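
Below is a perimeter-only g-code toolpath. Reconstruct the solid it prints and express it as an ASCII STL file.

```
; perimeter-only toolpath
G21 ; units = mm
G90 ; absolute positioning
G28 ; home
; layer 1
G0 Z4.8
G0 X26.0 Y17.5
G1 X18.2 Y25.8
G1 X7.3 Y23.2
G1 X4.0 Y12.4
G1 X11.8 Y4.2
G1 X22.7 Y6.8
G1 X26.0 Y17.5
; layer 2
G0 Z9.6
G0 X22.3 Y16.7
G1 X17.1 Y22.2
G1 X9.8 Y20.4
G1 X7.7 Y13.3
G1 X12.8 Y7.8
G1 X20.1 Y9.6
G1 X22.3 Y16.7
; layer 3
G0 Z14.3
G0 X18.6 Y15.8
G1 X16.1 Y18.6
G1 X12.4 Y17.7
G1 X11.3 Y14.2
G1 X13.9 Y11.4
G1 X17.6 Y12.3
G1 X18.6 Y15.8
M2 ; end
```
solid part
  facet normal 0.0000 0.0000 -1.0000
    outer loop
      vertex 4.7 25.9 0.0
      vertex 19.3 29.4 0.0
      vertex 29.6 18.4 0.0
    endloop
  endfacet
  facet normal 0.0000 0.0000 -1.0000
    outer loop
      vertex 0.4 11.6 0.0
      vertex 4.7 25.9 0.0
      vertex 29.6 18.4 0.0
    endloop
  endfacet
  facet normal 0.0000 0.0000 -1.0000
    outer loop
      vertex 10.7 0.6 0.0
      vertex 0.4 11.6 0.0
      vertex 29.6 18.4 0.0
    endloop
  endfacet
  facet normal 0.0000 0.0000 -1.0000
    outer loop
      vertex 25.3 4.1 0.0
      vertex 10.7 0.6 0.0
      vertex 29.6 18.4 0.0
    endloop
  endfacet
  facet normal 0.6037 0.5653 0.5621
    outer loop
      vertex 29.6 18.4 0.0
      vertex 19.3 29.4 0.0
      vertex 15.0 15.0 19.1
    endloop
  endfacet
  facet normal -0.1927 0.8039 0.5627
    outer loop
      vertex 19.3 29.4 0.0
      vertex 4.7 25.9 0.0
      vertex 15.0 15.0 19.1
    endloop
  endfacet
  facet normal -0.7916 0.2380 0.5627
    outer loop
      vertex 4.7 25.9 0.0
      vertex 0.4 11.6 0.0
      vertex 15.0 15.0 19.1
    endloop
  endfacet
  facet normal -0.6037 -0.5653 0.5621
    outer loop
      vertex 0.4 11.6 0.0
      vertex 10.7 0.6 0.0
      vertex 15.0 15.0 19.1
    endloop
  endfacet
  facet normal 0.1927 -0.8039 0.5627
    outer loop
      vertex 10.7 0.6 0.0
      vertex 25.3 4.1 0.0
      vertex 15.0 15.0 19.1
    endloop
  endfacet
  facet normal 0.7916 -0.2380 0.5627
    outer loop
      vertex 25.3 4.1 0.0
      vertex 29.6 18.4 0.0
      vertex 15.0 15.0 19.1
    endloop
  endfacet
endsolid part

The G0 Z moves step by Δz≈4.8 mm. The G1 loops shrink linearly with z, so the solid tapers from its base footprint up to z≈19.1. Closing with a flat bottom cap and the tapered top and triangulating gives 10 facets — a regular 6-sided pyramid, base circumscribed radius ≈ 15 mm, apex at z ≈ 19.1 mm.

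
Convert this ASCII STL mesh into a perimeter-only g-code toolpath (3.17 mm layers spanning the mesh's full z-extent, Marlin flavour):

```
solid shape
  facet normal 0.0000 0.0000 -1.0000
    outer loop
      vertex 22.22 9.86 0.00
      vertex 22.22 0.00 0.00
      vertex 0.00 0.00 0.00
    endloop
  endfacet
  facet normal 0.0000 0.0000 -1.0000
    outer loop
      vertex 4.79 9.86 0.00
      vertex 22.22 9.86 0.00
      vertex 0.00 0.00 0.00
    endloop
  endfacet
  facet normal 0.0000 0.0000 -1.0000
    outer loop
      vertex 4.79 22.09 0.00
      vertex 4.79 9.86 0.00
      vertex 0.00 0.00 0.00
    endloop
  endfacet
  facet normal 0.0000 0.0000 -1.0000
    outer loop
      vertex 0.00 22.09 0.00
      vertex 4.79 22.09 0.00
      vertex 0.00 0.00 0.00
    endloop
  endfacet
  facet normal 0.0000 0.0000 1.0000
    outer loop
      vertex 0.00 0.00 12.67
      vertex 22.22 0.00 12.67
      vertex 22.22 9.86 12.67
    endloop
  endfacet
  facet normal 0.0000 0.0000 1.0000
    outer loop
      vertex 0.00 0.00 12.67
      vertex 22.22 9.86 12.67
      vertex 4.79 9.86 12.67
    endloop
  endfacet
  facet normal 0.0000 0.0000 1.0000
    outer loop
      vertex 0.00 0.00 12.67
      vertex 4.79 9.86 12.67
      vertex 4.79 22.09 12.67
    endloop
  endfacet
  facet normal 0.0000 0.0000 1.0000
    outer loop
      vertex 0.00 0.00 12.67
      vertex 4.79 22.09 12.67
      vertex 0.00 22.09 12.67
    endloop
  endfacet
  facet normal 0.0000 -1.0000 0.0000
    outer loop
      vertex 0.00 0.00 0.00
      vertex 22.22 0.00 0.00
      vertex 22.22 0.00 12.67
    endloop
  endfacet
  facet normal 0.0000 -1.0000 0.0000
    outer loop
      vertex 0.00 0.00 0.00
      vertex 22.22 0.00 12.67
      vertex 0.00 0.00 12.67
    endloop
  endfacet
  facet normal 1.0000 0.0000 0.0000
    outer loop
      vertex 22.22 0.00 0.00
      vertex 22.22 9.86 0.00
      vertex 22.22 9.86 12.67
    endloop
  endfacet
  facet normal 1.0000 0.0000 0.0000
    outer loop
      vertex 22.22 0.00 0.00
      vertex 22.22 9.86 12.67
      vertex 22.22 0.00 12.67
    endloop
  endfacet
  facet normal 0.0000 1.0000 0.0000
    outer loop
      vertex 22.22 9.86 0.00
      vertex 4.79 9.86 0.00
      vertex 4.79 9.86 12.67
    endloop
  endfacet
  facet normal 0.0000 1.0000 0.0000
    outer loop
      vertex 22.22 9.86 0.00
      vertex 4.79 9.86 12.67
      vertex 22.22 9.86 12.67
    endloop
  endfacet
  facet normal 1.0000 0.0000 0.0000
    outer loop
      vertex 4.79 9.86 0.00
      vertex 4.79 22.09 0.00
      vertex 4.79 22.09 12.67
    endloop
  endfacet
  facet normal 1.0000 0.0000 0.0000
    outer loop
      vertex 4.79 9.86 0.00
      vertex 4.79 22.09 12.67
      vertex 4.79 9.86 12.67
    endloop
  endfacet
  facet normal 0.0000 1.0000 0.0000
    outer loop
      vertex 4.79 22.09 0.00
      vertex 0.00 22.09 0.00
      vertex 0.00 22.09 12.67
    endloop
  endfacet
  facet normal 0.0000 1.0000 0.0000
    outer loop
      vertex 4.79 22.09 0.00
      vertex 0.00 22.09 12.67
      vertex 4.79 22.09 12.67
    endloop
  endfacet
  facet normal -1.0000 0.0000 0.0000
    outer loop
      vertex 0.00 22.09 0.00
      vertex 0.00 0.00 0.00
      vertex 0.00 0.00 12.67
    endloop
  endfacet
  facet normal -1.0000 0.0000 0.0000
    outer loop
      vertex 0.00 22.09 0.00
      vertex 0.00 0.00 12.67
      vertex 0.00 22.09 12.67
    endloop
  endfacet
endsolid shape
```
; perimeter-only toolpath
G21 ; units = mm
G90 ; absolute positioning
G28 ; home
; layer 1
G0 Z3.17
G0 X0.00 Y0.00
G1 X22.22 Y0.00
G1 X22.22 Y9.86
G1 X4.79 Y9.86
G1 X4.79 Y22.09
G1 X0.00 Y22.09
G1 X0.00 Y0.00
; layer 2
G0 Z6.33
G0 X0.00 Y0.00
G1 X22.22 Y0.00
G1 X22.22 Y9.86
G1 X4.79 Y9.86
G1 X4.79 Y22.09
G1 X0.00 Y22.09
G1 X0.00 Y0.00
; layer 3
G0 Z9.50
G0 X0.00 Y0.00
G1 X22.22 Y0.00
G1 X22.22 Y9.86
G1 X4.79 Y9.86
G1 X4.79 Y22.09
G1 X0.00 Y22.09
G1 X0.00 Y0.00
; layer 4
G0 Z12.67
G0 X0.00 Y0.00
G1 X22.22 Y0.00
G1 X22.22 Y9.86
G1 X4.79 Y9.86
G1 X4.79 Y22.09
G1 X0.00 Y22.09
G1 X0.00 Y0.00
M2 ; end

The solid is an L-shaped prism: outer 22.2 × 22.1 mm, arm thicknesses ≈ 9.86 mm (horizontal) and 4.79 mm (vertical), extruded 12.7 mm in z. Slicing at Δz = 3.17 mm — 4 equal slices spanning the solid's height, so layer i sits at z = i·h/4 — gives 4 non-empty perimeters. Each is a 6-segment closed polygon; G0 lifts to the layer z and rapids to the start vertex, then G1 traces the edges.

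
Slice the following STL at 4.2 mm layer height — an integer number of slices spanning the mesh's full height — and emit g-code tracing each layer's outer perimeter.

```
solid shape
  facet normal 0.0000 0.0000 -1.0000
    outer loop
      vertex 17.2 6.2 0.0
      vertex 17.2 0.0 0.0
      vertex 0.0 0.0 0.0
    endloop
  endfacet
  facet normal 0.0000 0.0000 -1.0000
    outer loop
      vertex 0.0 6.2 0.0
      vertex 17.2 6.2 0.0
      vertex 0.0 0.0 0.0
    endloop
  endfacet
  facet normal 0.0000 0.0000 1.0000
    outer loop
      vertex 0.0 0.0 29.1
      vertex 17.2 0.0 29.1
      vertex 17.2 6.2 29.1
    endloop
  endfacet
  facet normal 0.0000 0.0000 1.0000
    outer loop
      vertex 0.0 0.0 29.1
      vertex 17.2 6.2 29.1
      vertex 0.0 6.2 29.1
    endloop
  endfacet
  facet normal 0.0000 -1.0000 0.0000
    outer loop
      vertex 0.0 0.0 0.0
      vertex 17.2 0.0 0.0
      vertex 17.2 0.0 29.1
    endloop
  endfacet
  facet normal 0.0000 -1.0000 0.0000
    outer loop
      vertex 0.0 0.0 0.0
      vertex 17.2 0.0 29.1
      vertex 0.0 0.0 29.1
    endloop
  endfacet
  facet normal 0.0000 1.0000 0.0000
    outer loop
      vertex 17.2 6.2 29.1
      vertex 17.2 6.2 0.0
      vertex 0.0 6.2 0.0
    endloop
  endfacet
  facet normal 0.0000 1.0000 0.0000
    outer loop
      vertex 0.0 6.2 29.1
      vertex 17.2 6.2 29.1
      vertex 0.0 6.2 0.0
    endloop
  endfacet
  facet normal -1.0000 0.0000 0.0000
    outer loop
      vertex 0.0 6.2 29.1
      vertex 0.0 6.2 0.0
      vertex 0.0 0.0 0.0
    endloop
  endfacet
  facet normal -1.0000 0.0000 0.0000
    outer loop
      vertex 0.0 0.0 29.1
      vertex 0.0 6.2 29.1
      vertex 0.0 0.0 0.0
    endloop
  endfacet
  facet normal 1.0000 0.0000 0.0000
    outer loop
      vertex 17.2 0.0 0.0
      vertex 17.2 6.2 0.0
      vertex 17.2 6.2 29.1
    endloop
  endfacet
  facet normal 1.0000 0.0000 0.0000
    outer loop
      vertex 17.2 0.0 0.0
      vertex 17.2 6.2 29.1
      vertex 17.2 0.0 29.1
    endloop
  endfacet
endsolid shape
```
; perimeter-only toolpath
G21 ; units = mm
G90 ; absolute positioning
G28 ; home
; layer 1
G0 Z4.2
G0 X0.0 Y0.0
G1 X17.2 Y0.0
G1 X17.2 Y6.2
G1 X0.0 Y6.2
G1 X0.0 Y0.0
; layer 2
G0 Z8.3
G0 X0.0 Y0.0
G1 X17.2 Y0.0
G1 X17.2 Y6.2
G1 X0.0 Y6.2
G1 X0.0 Y0.0
; layer 3
G0 Z12.5
G0 X0.0 Y0.0
G1 X17.2 Y0.0
G1 X17.2 Y6.2
G1 X0.0 Y6.2
G1 X0.0 Y0.0
; layer 4
G0 Z16.6
G0 X0.0 Y0.0
G1 X17.2 Y0.0
G1 X17.2 Y6.2
G1 X0.0 Y6.2
G1 X0.0 Y0.0
; layer 5
G0 Z20.8
G0 X0.0 Y0.0
G1 X17.2 Y0.0
G1 X17.2 Y6.2
G1 X0.0 Y6.2
G1 X0.0 Y0.0
; layer 6
G0 Z24.9
G0 X0.0 Y0.0
G1 X17.2 Y0.0
G1 X17.2 Y6.2
G1 X0.0 Y6.2
G1 X0.0 Y0.0
; layer 7
G0 Z29.1
G0 X0.0 Y0.0
G1 X17.2 Y0.0
G1 X17.2 Y6.2
G1 X0.0 Y6.2
G1 X0.0 Y0.0
M2 ; end

The solid is a rectangular box, roughly 17.2 × 6.2 mm footprint and 29.1 mm tall. Slicing at Δz = 4.2 mm — 7 equal slices spanning the solid's height, so layer i sits at z = i·h/7 — gives 7 non-empty perimeters. Each is a 4-segment closed polygon; G0 lifts to the layer z and rapids to the start vertex, then G1 traces the edges.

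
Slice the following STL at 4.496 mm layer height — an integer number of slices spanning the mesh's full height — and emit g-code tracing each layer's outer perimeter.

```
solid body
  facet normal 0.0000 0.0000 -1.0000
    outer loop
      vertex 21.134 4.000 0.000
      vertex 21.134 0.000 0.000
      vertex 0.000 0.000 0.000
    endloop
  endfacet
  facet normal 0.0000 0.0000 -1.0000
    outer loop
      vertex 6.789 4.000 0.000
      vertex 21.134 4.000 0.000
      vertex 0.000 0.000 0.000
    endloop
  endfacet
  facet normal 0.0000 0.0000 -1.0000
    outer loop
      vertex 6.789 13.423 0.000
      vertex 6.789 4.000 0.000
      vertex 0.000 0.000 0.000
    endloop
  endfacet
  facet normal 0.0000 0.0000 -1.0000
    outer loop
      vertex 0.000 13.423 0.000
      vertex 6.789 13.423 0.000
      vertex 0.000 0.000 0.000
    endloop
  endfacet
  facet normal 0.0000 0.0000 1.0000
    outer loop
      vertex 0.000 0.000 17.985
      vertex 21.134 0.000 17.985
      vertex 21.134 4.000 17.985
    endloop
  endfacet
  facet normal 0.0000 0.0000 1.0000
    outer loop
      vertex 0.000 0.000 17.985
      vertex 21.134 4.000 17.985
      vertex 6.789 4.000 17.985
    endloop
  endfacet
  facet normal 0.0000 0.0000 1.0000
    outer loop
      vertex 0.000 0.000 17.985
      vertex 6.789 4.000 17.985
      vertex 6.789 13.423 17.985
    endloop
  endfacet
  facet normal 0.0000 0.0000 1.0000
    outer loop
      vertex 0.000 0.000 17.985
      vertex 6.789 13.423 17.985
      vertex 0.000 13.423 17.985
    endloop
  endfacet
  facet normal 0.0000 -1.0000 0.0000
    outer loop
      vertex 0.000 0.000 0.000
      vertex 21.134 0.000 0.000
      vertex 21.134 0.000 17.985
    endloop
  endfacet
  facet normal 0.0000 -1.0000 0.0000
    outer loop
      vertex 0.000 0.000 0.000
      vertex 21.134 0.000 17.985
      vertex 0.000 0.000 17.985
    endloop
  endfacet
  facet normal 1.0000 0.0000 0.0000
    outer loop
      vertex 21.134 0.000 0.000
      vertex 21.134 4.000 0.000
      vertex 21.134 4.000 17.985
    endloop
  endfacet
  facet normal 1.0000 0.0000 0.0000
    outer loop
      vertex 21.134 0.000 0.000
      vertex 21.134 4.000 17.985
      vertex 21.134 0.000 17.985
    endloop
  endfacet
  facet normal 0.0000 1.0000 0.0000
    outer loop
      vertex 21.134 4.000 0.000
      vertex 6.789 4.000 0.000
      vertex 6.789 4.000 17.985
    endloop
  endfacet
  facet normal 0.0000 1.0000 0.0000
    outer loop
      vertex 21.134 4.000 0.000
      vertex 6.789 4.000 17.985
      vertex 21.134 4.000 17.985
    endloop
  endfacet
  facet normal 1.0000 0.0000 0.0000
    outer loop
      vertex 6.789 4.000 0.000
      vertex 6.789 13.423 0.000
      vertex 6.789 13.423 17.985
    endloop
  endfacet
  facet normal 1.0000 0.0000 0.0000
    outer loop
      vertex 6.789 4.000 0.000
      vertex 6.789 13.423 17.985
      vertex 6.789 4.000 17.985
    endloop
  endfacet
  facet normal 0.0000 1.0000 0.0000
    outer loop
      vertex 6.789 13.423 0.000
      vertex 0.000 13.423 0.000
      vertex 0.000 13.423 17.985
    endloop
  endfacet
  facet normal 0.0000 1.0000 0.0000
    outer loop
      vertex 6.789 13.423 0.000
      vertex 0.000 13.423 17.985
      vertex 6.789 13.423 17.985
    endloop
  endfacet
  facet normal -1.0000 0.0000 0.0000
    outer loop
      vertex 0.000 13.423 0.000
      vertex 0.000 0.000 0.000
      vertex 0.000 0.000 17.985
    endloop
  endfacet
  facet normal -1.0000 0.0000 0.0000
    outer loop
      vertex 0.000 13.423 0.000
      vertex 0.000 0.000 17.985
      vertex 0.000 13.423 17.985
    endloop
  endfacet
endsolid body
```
; perimeter-only toolpath
G21 ; units = mm
G90 ; absolute positioning
G28 ; home
; layer 1
G0 Z4.496
G0 X0.000 Y0.000
G1 X21.134 Y0.000
G1 X21.134 Y4.000
G1 X6.789 Y4.000
G1 X6.789 Y13.423
G1 X0.000 Y13.423
G1 X0.000 Y0.000
; layer 2
G0 Z8.992
G0 X0.000 Y0.000
G1 X21.134 Y0.000
G1 X21.134 Y4.000
G1 X6.789 Y4.000
G1 X6.789 Y13.423
G1 X0.000 Y13.423
G1 X0.000 Y0.000
; layer 3
G0 Z13.489
G0 X0.000 Y0.000
G1 X21.134 Y0.000
G1 X21.134 Y4.000
G1 X6.789 Y4.000
G1 X6.789 Y13.423
G1 X0.000 Y13.423
G1 X0.000 Y0.000
; layer 4
G0 Z17.985
G0 X0.000 Y0.000
G1 X21.134 Y0.000
G1 X21.134 Y4.000
G1 X6.789 Y4.000
G1 X6.789 Y13.423
G1 X0.000 Y13.423
G1 X0.000 Y0.000
M2 ; end

The solid is an L-shaped prism: outer 21.1 × 13.4 mm, arm thicknesses ≈ 4 mm (horizontal) and 6.79 mm (vertical), extruded 18 mm in z. Slicing at Δz = 4.496 mm — 4 equal slices spanning the solid's height, so layer i sits at z = i·h/4 — gives 4 non-empty perimeters. Each is a 6-segment closed polygon; G0 lifts to the layer z and rapids to the start vertex, then G1 traces the edges.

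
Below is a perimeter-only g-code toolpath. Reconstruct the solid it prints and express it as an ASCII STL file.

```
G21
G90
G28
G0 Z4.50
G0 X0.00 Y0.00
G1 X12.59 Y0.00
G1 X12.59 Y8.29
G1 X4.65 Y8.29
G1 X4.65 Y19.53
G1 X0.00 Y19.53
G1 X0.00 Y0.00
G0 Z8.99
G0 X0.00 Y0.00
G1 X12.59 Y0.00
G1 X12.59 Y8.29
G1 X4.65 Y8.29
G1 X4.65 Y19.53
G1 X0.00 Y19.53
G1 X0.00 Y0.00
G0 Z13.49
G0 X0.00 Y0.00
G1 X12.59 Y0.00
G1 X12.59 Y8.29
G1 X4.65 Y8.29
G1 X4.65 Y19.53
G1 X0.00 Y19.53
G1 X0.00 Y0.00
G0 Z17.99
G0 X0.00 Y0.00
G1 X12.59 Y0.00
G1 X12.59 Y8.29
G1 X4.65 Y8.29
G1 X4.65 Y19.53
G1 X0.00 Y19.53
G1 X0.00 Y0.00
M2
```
solid part
  facet normal 0.0000 0.0000 -1.0000
    outer loop
      vertex 12.59 8.29 0.00
      vertex 12.59 0.00 0.00
      vertex 0.00 0.00 0.00
    endloop
  endfacet
  facet normal 0.0000 0.0000 -1.0000
    outer loop
      vertex 4.65 8.29 0.00
      vertex 12.59 8.29 0.00
      vertex 0.00 0.00 0.00
    endloop
  endfacet
  facet normal 0.0000 0.0000 -1.0000
    outer loop
      vertex 4.65 19.53 0.00
      vertex 4.65 8.29 0.00
      vertex 0.00 0.00 0.00
    endloop
  endfacet
  facet normal 0.0000 0.0000 -1.0000
    outer loop
      vertex 0.00 19.53 0.00
      vertex 4.65 19.53 0.00
      vertex 0.00 0.00 0.00
    endloop
  endfacet
  facet normal 0.0000 0.0000 1.0000
    outer loop
      vertex 0.00 0.00 17.99
      vertex 12.59 0.00 17.99
      vertex 12.59 8.29 17.99
    endloop
  endfacet
  facet normal 0.0000 0.0000 1.0000
    outer loop
      vertex 0.00 0.00 17.99
      vertex 12.59 8.29 17.99
      vertex 4.65 8.29 17.99
    endloop
  endfacet
  facet normal 0.0000 0.0000 1.0000
    outer loop
      vertex 0.00 0.00 17.99
      vertex 4.65 8.29 17.99
      vertex 4.65 19.53 17.99
    endloop
  endfacet
  facet normal 0.0000 0.0000 1.0000
    outer loop
      vertex 0.00 0.00 17.99
      vertex 4.65 19.53 17.99
      vertex 0.00 19.53 17.99
    endloop
  endfacet
  facet normal 0.0000 -1.0000 0.0000
    outer loop
      vertex 0.00 0.00 0.00
      vertex 12.59 0.00 0.00
      vertex 12.59 0.00 17.99
    endloop
  endfacet
  facet normal 0.0000 -1.0000 0.0000
    outer loop
      vertex 0.00 0.00 0.00
      vertex 12.59 0.00 17.99
      vertex 0.00 0.00 17.99
    endloop
  endfacet
  facet normal 1.0000 0.0000 0.0000
    outer loop
      vertex 12.59 0.00 0.00
      vertex 12.59 8.29 0.00
      vertex 12.59 8.29 17.99
    endloop
  endfacet
  facet normal 1.0000 0.0000 0.0000
    outer loop
      vertex 12.59 0.00 0.00
      vertex 12.59 8.29 17.99
      vertex 12.59 0.00 17.99
    endloop
  endfacet
  facet normal 0.0000 1.0000 0.0000
    outer loop
      vertex 12.59 8.29 0.00
      vertex 4.65 8.29 0.00
      vertex 4.65 8.29 17.99
    endloop
  endfacet
  facet normal 0.0000 1.0000 0.0000
    outer loop
      vertex 12.59 8.29 0.00
      vertex 4.65 8.29 17.99
      vertex 12.59 8.29 17.99
    endloop
  endfacet
  facet normal 1.0000 0.0000 0.0000
    outer loop
      vertex 4.65 8.29 0.00
      vertex 4.65 19.53 0.00
      vertex 4.65 19.53 17.99
    endloop
  endfacet
  facet normal 1.0000 0.0000 0.0000
    outer loop
      vertex 4.65 8.29 0.00
      vertex 4.65 19.53 17.99
      vertex 4.65 8.29 17.99
    endloop
  endfacet
  facet normal 0.0000 1.0000 0.0000
    outer loop
      vertex 4.65 19.53 0.00
      vertex 0.00 19.53 0.00
      vertex 0.00 19.53 17.99
    endloop
  endfacet
  facet normal 0.0000 1.0000 0.0000
    outer loop
      vertex 4.65 19.53 0.00
      vertex 0.00 19.53 17.99
      vertex 4.65 19.53 17.99
    endloop
  endfacet
  facet normal -1.0000 0.0000 0.0000
    outer loop
      vertex 0.00 19.53 0.00
      vertex 0.00 0.00 0.00
      vertex 0.00 0.00 17.99
    endloop
  endfacet
  facet normal -1.0000 0.0000 0.0000
    outer loop
      vertex 0.00 19.53 0.00
      vertex 0.00 0.00 17.99
      vertex 0.00 19.53 17.99
    endloop
  endfacet
endsolid part

The G0 Z moves step by Δz≈4.50 mm. Every layer's G1 loop is the same polygon, so the solid is a straight extrusion of it from z=0 to z≈18. Closing with flat bottom and top caps and triangulating gives 20 facets — an L-shaped prism: outer 12.6 × 19.5 mm, arm thicknesses ≈ 8.29 mm (horizontal) and 4.65 mm (vertical), extruded 18 mm in z.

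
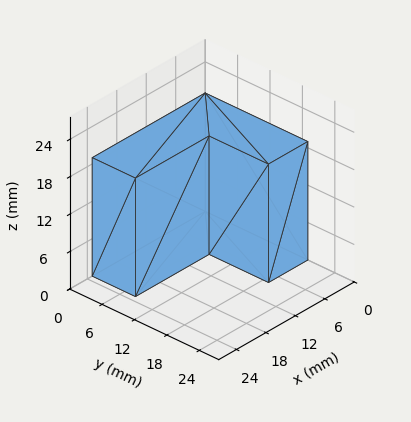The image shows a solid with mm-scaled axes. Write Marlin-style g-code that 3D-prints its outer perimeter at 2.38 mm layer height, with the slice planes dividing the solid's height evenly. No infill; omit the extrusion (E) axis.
Reading the render: the shape is an L-shaped prism: outer 23 × 19 mm, arm thicknesses ≈ 8 mm (horizontal) and 8 mm (vertical), extruded 19 mm in z (dimensions read to the nearest mm from the axis ticks). For the g-code, the solid's height is divided into equal slices at the stated Δz and each level perimeter traced with G1 moves after a G0 lift.

; perimeter-only toolpath
G21 ; units = mm
G90 ; absolute positioning
G28 ; home
; layer 1
G0 Z2.38
G0 X0.00 Y0.00
G1 X23.00 Y0.00
G1 X23.00 Y8.00
G1 X8.00 Y8.00
G1 X8.00 Y19.00
G1 X0.00 Y19.00
G1 X0.00 Y0.00
; layer 2
G0 Z4.75
G0 X0.00 Y0.00
G1 X23.00 Y0.00
G1 X23.00 Y8.00
G1 X8.00 Y8.00
G1 X8.00 Y19.00
G1 X0.00 Y19.00
G1 X0.00 Y0.00
; layer 3
G0 Z7.12
G0 X0.00 Y0.00
G1 X23.00 Y0.00
G1 X23.00 Y8.00
G1 X8.00 Y8.00
G1 X8.00 Y19.00
G1 X0.00 Y19.00
G1 X0.00 Y0.00
; layer 4
G0 Z9.50
G0 X0.00 Y0.00
G1 X23.00 Y0.00
G1 X23.00 Y8.00
G1 X8.00 Y8.00
G1 X8.00 Y19.00
G1 X0.00 Y19.00
G1 X0.00 Y0.00
; layer 5
G0 Z11.88
G0 X0.00 Y0.00
G1 X23.00 Y0.00
G1 X23.00 Y8.00
G1 X8.00 Y8.00
G1 X8.00 Y19.00
G1 X0.00 Y19.00
G1 X0.00 Y0.00
; layer 6
G0 Z14.25
G0 X0.00 Y0.00
G1 X23.00 Y0.00
G1 X23.00 Y8.00
G1 X8.00 Y8.00
G1 X8.00 Y19.00
G1 X0.00 Y19.00
G1 X0.00 Y0.00
; layer 7
G0 Z16.62
G0 X0.00 Y0.00
G1 X23.00 Y0.00
G1 X23.00 Y8.00
G1 X8.00 Y8.00
G1 X8.00 Y19.00
G1 X0.00 Y19.00
G1 X0.00 Y0.00
; layer 8
G0 Z19.00
G0 X0.00 Y0.00
G1 X23.00 Y0.00
G1 X23.00 Y8.00
G1 X8.00 Y8.00
G1 X8.00 Y19.00
G1 X0.00 Y19.00
G1 X0.00 Y0.00
M2 ; end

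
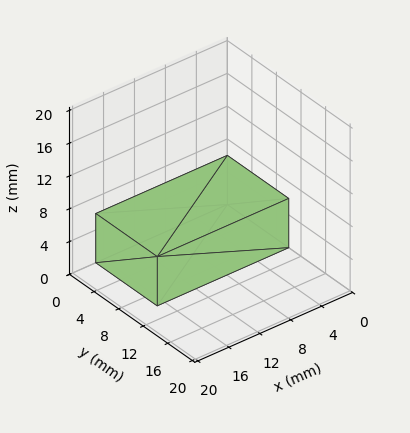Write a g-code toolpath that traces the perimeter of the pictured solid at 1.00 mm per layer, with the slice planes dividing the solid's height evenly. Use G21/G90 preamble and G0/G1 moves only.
Reading the render: the shape is a rectangular box, roughly 17 × 10 mm footprint and 6 mm tall (dimensions read to the nearest mm from the axis ticks). For the g-code, the solid's height is divided into equal slices at the stated Δz and each level perimeter traced with G1 moves after a G0 lift.

; perimeter-only toolpath
G21 ; units = mm
G90 ; absolute positioning
G28 ; home
; layer 1
G0 Z1.00
G0 X0.00 Y0.00
G1 X17.00 Y0.00
G1 X17.00 Y10.00
G1 X0.00 Y10.00
G1 X0.00 Y0.00
; layer 2
G0 Z2.00
G0 X0.00 Y0.00
G1 X17.00 Y0.00
G1 X17.00 Y10.00
G1 X0.00 Y10.00
G1 X0.00 Y0.00
; layer 3
G0 Z3.00
G0 X0.00 Y0.00
G1 X17.00 Y0.00
G1 X17.00 Y10.00
G1 X0.00 Y10.00
G1 X0.00 Y0.00
; layer 4
G0 Z4.00
G0 X0.00 Y0.00
G1 X17.00 Y0.00
G1 X17.00 Y10.00
G1 X0.00 Y10.00
G1 X0.00 Y0.00
; layer 5
G0 Z5.00
G0 X0.00 Y0.00
G1 X17.00 Y0.00
G1 X17.00 Y10.00
G1 X0.00 Y10.00
G1 X0.00 Y0.00
; layer 6
G0 Z6.00
G0 X0.00 Y0.00
G1 X17.00 Y0.00
G1 X17.00 Y10.00
G1 X0.00 Y10.00
G1 X0.00 Y0.00
M2 ; end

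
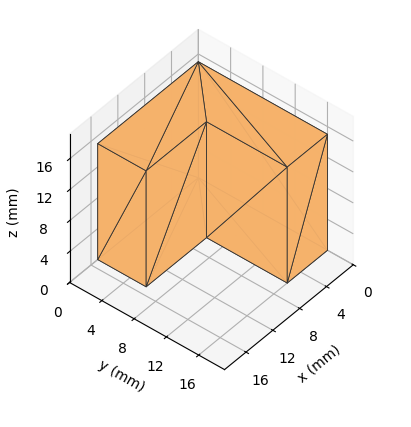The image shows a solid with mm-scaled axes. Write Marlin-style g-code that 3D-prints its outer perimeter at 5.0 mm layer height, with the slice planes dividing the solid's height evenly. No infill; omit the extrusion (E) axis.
Reading the render: the shape is an L-shaped prism: outer 15 × 16 mm, arm thicknesses ≈ 6 mm (horizontal) and 6 mm (vertical), extruded 15 mm in z (dimensions read to the nearest mm from the axis ticks). For the g-code, the solid's height is divided into equal slices at the stated Δz and each level perimeter traced with G1 moves after a G0 lift.

; perimeter-only toolpath
G21 ; units = mm
G90 ; absolute positioning
G28 ; home
; layer 1
G0 Z5.0
G0 X0.0 Y0.0
G1 X15.0 Y0.0
G1 X15.0 Y6.0
G1 X6.0 Y6.0
G1 X6.0 Y16.0
G1 X0.0 Y16.0
G1 X0.0 Y0.0
; layer 2
G0 Z10.0
G0 X0.0 Y0.0
G1 X15.0 Y0.0
G1 X15.0 Y6.0
G1 X6.0 Y6.0
G1 X6.0 Y16.0
G1 X0.0 Y16.0
G1 X0.0 Y0.0
; layer 3
G0 Z15.0
G0 X0.0 Y0.0
G1 X15.0 Y0.0
G1 X15.0 Y6.0
G1 X6.0 Y6.0
G1 X6.0 Y16.0
G1 X0.0 Y16.0
G1 X0.0 Y0.0
M2 ; end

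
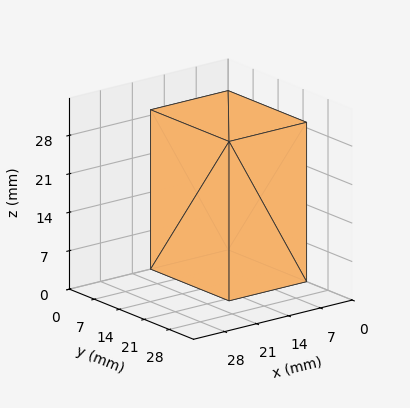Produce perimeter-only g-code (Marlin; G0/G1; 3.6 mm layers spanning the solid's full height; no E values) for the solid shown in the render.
Reading the render: the shape is a rectangular box, roughly 17 × 22 mm footprint and 29 mm tall (dimensions read to the nearest mm from the axis ticks). For the g-code, the solid's height is divided into equal slices at the stated Δz and each level perimeter traced with G1 moves after a G0 lift.

; perimeter-only toolpath
G21 ; units = mm
G90 ; absolute positioning
G28 ; home
; layer 1
G0 Z3.6
G0 X0.0 Y0.0
G1 X17.0 Y0.0
G1 X17.0 Y22.0
G1 X0.0 Y22.0
G1 X0.0 Y0.0
; layer 2
G0 Z7.2
G0 X0.0 Y0.0
G1 X17.0 Y0.0
G1 X17.0 Y22.0
G1 X0.0 Y22.0
G1 X0.0 Y0.0
; layer 3
G0 Z10.9
G0 X0.0 Y0.0
G1 X17.0 Y0.0
G1 X17.0 Y22.0
G1 X0.0 Y22.0
G1 X0.0 Y0.0
; layer 4
G0 Z14.5
G0 X0.0 Y0.0
G1 X17.0 Y0.0
G1 X17.0 Y22.0
G1 X0.0 Y22.0
G1 X0.0 Y0.0
; layer 5
G0 Z18.1
G0 X0.0 Y0.0
G1 X17.0 Y0.0
G1 X17.0 Y22.0
G1 X0.0 Y22.0
G1 X0.0 Y0.0
; layer 6
G0 Z21.8
G0 X0.0 Y0.0
G1 X17.0 Y0.0
G1 X17.0 Y22.0
G1 X0.0 Y22.0
G1 X0.0 Y0.0
; layer 7
G0 Z25.4
G0 X0.0 Y0.0
G1 X17.0 Y0.0
G1 X17.0 Y22.0
G1 X0.0 Y22.0
G1 X0.0 Y0.0
; layer 8
G0 Z29.0
G0 X0.0 Y0.0
G1 X17.0 Y0.0
G1 X17.0 Y22.0
G1 X0.0 Y22.0
G1 X0.0 Y0.0
M2 ; end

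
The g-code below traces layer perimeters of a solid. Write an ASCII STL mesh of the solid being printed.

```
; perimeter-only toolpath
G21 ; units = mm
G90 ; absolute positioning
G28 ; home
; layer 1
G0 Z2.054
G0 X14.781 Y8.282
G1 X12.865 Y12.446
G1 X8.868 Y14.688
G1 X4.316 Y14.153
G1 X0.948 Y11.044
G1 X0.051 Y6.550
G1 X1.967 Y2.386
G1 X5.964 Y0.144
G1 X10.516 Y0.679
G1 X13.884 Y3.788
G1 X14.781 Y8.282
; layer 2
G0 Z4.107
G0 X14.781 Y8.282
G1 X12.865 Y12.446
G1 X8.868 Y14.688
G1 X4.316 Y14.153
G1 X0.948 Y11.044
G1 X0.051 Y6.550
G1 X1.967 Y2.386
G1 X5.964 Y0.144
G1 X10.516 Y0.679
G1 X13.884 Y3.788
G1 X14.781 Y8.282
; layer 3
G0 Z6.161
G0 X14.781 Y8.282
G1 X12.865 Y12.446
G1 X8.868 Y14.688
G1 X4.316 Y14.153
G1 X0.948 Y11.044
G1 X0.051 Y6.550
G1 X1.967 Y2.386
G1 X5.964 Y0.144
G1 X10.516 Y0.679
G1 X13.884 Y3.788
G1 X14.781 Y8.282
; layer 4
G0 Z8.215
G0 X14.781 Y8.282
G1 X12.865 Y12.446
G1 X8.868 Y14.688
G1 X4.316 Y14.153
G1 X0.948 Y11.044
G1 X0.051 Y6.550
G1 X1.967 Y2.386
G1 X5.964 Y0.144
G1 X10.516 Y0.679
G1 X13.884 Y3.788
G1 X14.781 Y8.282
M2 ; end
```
solid part
  facet normal 0.0000 0.0000 -1.0000
    outer loop
      vertex 8.868 14.688 0.000
      vertex 12.865 12.446 0.000
      vertex 14.781 8.282 0.000
    endloop
  endfacet
  facet normal 0.0000 0.0000 -1.0000
    outer loop
      vertex 4.316 14.153 0.000
      vertex 8.868 14.688 0.000
      vertex 14.781 8.282 0.000
    endloop
  endfacet
  facet normal 0.0000 0.0000 -1.0000
    outer loop
      vertex 0.948 11.044 0.000
      vertex 4.316 14.153 0.000
      vertex 14.781 8.282 0.000
    endloop
  endfacet
  facet normal 0.0000 0.0000 -1.0000
    outer loop
      vertex 0.051 6.550 0.000
      vertex 0.948 11.044 0.000
      vertex 14.781 8.282 0.000
    endloop
  endfacet
  facet normal 0.0000 0.0000 -1.0000
    outer loop
      vertex 1.967 2.386 0.000
      vertex 0.051 6.550 0.000
      vertex 14.781 8.282 0.000
    endloop
  endfacet
  facet normal 0.0000 0.0000 -1.0000
    outer loop
      vertex 5.964 0.144 0.000
      vertex 1.967 2.386 0.000
      vertex 14.781 8.282 0.000
    endloop
  endfacet
  facet normal 0.0000 0.0000 -1.0000
    outer loop
      vertex 10.516 0.679 0.000
      vertex 5.964 0.144 0.000
      vertex 14.781 8.282 0.000
    endloop
  endfacet
  facet normal 0.0000 0.0000 -1.0000
    outer loop
      vertex 13.884 3.788 0.000
      vertex 10.516 0.679 0.000
      vertex 14.781 8.282 0.000
    endloop
  endfacet
  facet normal 0.0000 0.0000 1.0000
    outer loop
      vertex 14.781 8.282 8.215
      vertex 12.865 12.446 8.215
      vertex 8.868 14.688 8.215
    endloop
  endfacet
  facet normal 0.0000 0.0000 1.0000
    outer loop
      vertex 14.781 8.282 8.215
      vertex 8.868 14.688 8.215
      vertex 4.316 14.153 8.215
    endloop
  endfacet
  facet normal 0.0000 0.0000 1.0000
    outer loop
      vertex 14.781 8.282 8.215
      vertex 4.316 14.153 8.215
      vertex 0.948 11.044 8.215
    endloop
  endfacet
  facet normal 0.0000 0.0000 1.0000
    outer loop
      vertex 14.781 8.282 8.215
      vertex 0.948 11.044 8.215
      vertex 0.051 6.550 8.215
    endloop
  endfacet
  facet normal 0.0000 0.0000 1.0000
    outer loop
      vertex 14.781 8.282 8.215
      vertex 0.051 6.550 8.215
      vertex 1.967 2.386 8.215
    endloop
  endfacet
  facet normal 0.0000 0.0000 1.0000
    outer loop
      vertex 14.781 8.282 8.215
      vertex 1.967 2.386 8.215
      vertex 5.964 0.144 8.215
    endloop
  endfacet
  facet normal 0.0000 0.0000 1.0000
    outer loop
      vertex 14.781 8.282 8.215
      vertex 5.964 0.144 8.215
      vertex 10.516 0.679 8.215
    endloop
  endfacet
  facet normal 0.0000 0.0000 1.0000
    outer loop
      vertex 14.781 8.282 8.215
      vertex 10.516 0.679 8.215
      vertex 13.884 3.788 8.215
    endloop
  endfacet
  facet normal 0.9084 0.4180 0.0000
    outer loop
      vertex 14.781 8.282 0.000
      vertex 12.865 12.446 0.000
      vertex 12.865 12.446 8.215
    endloop
  endfacet
  facet normal 0.9084 0.4180 0.0000
    outer loop
      vertex 14.781 8.282 0.000
      vertex 12.865 12.446 8.215
      vertex 14.781 8.282 8.215
    endloop
  endfacet
  facet normal 0.4892 0.8722 0.0000
    outer loop
      vertex 12.865 12.446 0.000
      vertex 8.868 14.688 0.000
      vertex 8.868 14.688 8.215
    endloop
  endfacet
  facet normal 0.4892 0.8722 0.0000
    outer loop
      vertex 12.865 12.446 0.000
      vertex 8.868 14.688 8.215
      vertex 12.865 12.446 8.215
    endloop
  endfacet
  facet normal -0.1167 0.9932 0.0000
    outer loop
      vertex 8.868 14.688 0.000
      vertex 4.316 14.153 0.000
      vertex 4.316 14.153 8.215
    endloop
  endfacet
  facet normal -0.1167 0.9932 0.0000
    outer loop
      vertex 8.868 14.688 0.000
      vertex 4.316 14.153 8.215
      vertex 8.868 14.688 8.215
    endloop
  endfacet
  facet normal -0.6783 0.7348 0.0000
    outer loop
      vertex 4.316 14.153 0.000
      vertex 0.948 11.044 0.000
      vertex 0.948 11.044 8.215
    endloop
  endfacet
  facet normal -0.6783 0.7348 0.0000
    outer loop
      vertex 4.316 14.153 0.000
      vertex 0.948 11.044 8.215
      vertex 4.316 14.153 8.215
    endloop
  endfacet
  facet normal -0.9807 0.1957 0.0000
    outer loop
      vertex 0.948 11.044 0.000
      vertex 0.051 6.550 0.000
      vertex 0.051 6.550 8.215
    endloop
  endfacet
  facet normal -0.9807 0.1957 0.0000
    outer loop
      vertex 0.948 11.044 0.000
      vertex 0.051 6.550 8.215
      vertex 0.948 11.044 8.215
    endloop
  endfacet
  facet normal -0.9084 -0.4180 0.0000
    outer loop
      vertex 0.051 6.550 0.000
      vertex 1.967 2.386 0.000
      vertex 1.967 2.386 8.215
    endloop
  endfacet
  facet normal -0.9084 -0.4180 0.0000
    outer loop
      vertex 0.051 6.550 0.000
      vertex 1.967 2.386 8.215
      vertex 0.051 6.550 8.215
    endloop
  endfacet
  facet normal -0.4892 -0.8722 0.0000
    outer loop
      vertex 1.967 2.386 0.000
      vertex 5.964 0.144 0.000
      vertex 5.964 0.144 8.215
    endloop
  endfacet
  facet normal -0.4892 -0.8722 0.0000
    outer loop
      vertex 1.967 2.386 0.000
      vertex 5.964 0.144 8.215
      vertex 1.967 2.386 8.215
    endloop
  endfacet
  facet normal 0.1167 -0.9932 0.0000
    outer loop
      vertex 5.964 0.144 0.000
      vertex 10.516 0.679 0.000
      vertex 10.516 0.679 8.215
    endloop
  endfacet
  facet normal 0.1167 -0.9932 0.0000
    outer loop
      vertex 5.964 0.144 0.000
      vertex 10.516 0.679 8.215
      vertex 5.964 0.144 8.215
    endloop
  endfacet
  facet normal 0.6783 -0.7348 0.0000
    outer loop
      vertex 10.516 0.679 0.000
      vertex 13.884 3.788 0.000
      vertex 13.884 3.788 8.215
    endloop
  endfacet
  facet normal 0.6783 -0.7348 0.0000
    outer loop
      vertex 10.516 0.679 0.000
      vertex 13.884 3.788 8.215
      vertex 10.516 0.679 8.215
    endloop
  endfacet
  facet normal 0.9807 -0.1957 0.0000
    outer loop
      vertex 13.884 3.788 0.000
      vertex 14.781 8.282 0.000
      vertex 14.781 8.282 8.215
    endloop
  endfacet
  facet normal 0.9807 -0.1957 0.0000
    outer loop
      vertex 13.884 3.788 0.000
      vertex 14.781 8.282 8.215
      vertex 13.884 3.788 8.215
    endloop
  endfacet
endsolid part

The G0 Z moves step by Δz≈2.054 mm. Every layer's G1 loop is the same polygon, so the solid is a straight extrusion of it from z=0 to z≈8.21. Closing with flat bottom and top caps and triangulating gives 36 facets — a regular 10-sided prism (a cylinder approximated with 10 flat sides), circumscribed radius ≈ 7.42 mm, height ≈ 8.21 mm.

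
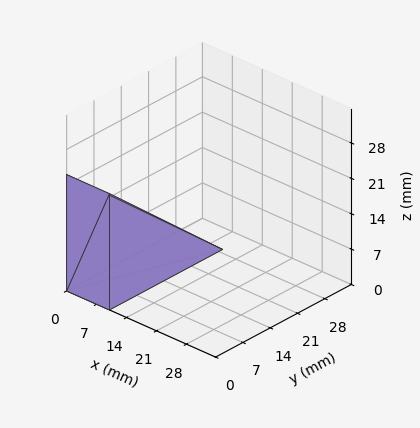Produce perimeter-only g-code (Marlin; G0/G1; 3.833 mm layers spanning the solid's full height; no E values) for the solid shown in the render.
Reading the render: the shape is a wedge (ramp): 10 × 29 mm base, rising to 23 mm along the y=0 edge and sloping linearly to z=0 at y=29 (dimensions read to the nearest mm from the axis ticks). For the g-code, the solid's height is divided into equal slices at the stated Δz and each level perimeter traced with G1 moves after a G0 lift.

; perimeter-only toolpath
G21 ; units = mm
G90 ; absolute positioning
G28 ; home
; layer 1
G0 Z3.833
G0 X0.000 Y0.000
G1 X10.000 Y0.000
G1 X10.000 Y24.167
G1 X0.000 Y24.167
G1 X0.000 Y0.000
; layer 2
G0 Z7.667
G0 X0.000 Y0.000
G1 X10.000 Y0.000
G1 X10.000 Y19.333
G1 X0.000 Y19.333
G1 X0.000 Y0.000
; layer 3
G0 Z11.500
G0 X0.000 Y0.000
G1 X10.000 Y0.000
G1 X10.000 Y14.500
G1 X0.000 Y14.500
G1 X0.000 Y0.000
; layer 4
G0 Z15.333
G0 X0.000 Y0.000
G1 X10.000 Y0.000
G1 X10.000 Y9.667
G1 X0.000 Y9.667
G1 X0.000 Y0.000
; layer 5
G0 Z19.167
G0 X0.000 Y0.000
G1 X10.000 Y0.000
G1 X10.000 Y4.833
G1 X0.000 Y4.833
G1 X0.000 Y0.000
M2 ; end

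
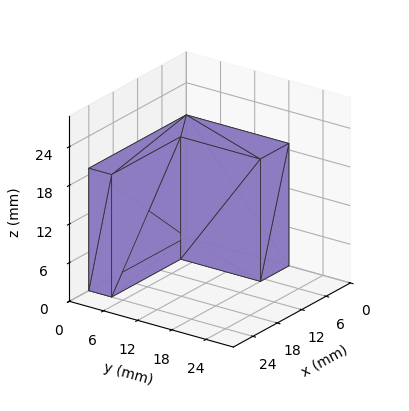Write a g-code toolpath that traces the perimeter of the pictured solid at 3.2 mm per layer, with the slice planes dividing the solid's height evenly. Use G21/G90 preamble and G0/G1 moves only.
Reading the render: the shape is an L-shaped prism: outer 24 × 18 mm, arm thicknesses ≈ 4 mm (horizontal) and 7 mm (vertical), extruded 19 mm in z (dimensions read to the nearest mm from the axis ticks). For the g-code, the solid's height is divided into equal slices at the stated Δz and each level perimeter traced with G1 moves after a G0 lift.

; perimeter-only toolpath
G21 ; units = mm
G90 ; absolute positioning
G28 ; home
; layer 1
G0 Z3.2
G0 X0.0 Y0.0
G1 X24.0 Y0.0
G1 X24.0 Y4.0
G1 X7.0 Y4.0
G1 X7.0 Y18.0
G1 X0.0 Y18.0
G1 X0.0 Y0.0
; layer 2
G0 Z6.3
G0 X0.0 Y0.0
G1 X24.0 Y0.0
G1 X24.0 Y4.0
G1 X7.0 Y4.0
G1 X7.0 Y18.0
G1 X0.0 Y18.0
G1 X0.0 Y0.0
; layer 3
G0 Z9.5
G0 X0.0 Y0.0
G1 X24.0 Y0.0
G1 X24.0 Y4.0
G1 X7.0 Y4.0
G1 X7.0 Y18.0
G1 X0.0 Y18.0
G1 X0.0 Y0.0
; layer 4
G0 Z12.7
G0 X0.0 Y0.0
G1 X24.0 Y0.0
G1 X24.0 Y4.0
G1 X7.0 Y4.0
G1 X7.0 Y18.0
G1 X0.0 Y18.0
G1 X0.0 Y0.0
; layer 5
G0 Z15.8
G0 X0.0 Y0.0
G1 X24.0 Y0.0
G1 X24.0 Y4.0
G1 X7.0 Y4.0
G1 X7.0 Y18.0
G1 X0.0 Y18.0
G1 X0.0 Y0.0
; layer 6
G0 Z19.0
G0 X0.0 Y0.0
G1 X24.0 Y0.0
G1 X24.0 Y4.0
G1 X7.0 Y4.0
G1 X7.0 Y18.0
G1 X0.0 Y18.0
G1 X0.0 Y0.0
M2 ; end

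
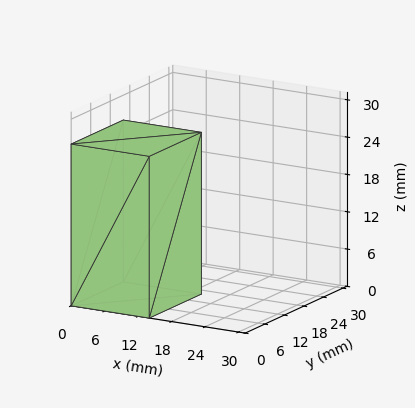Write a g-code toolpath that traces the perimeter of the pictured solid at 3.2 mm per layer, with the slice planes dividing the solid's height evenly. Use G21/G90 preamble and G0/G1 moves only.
Reading the render: the shape is a rectangular box, roughly 14 × 16 mm footprint and 26 mm tall (dimensions read to the nearest mm from the axis ticks). For the g-code, the solid's height is divided into equal slices at the stated Δz and each level perimeter traced with G1 moves after a G0 lift.

; perimeter-only toolpath
G21 ; units = mm
G90 ; absolute positioning
G28 ; home
; layer 1
G0 Z3.2
G0 X0.0 Y0.0
G1 X14.0 Y0.0
G1 X14.0 Y16.0
G1 X0.0 Y16.0
G1 X0.0 Y0.0
; layer 2
G0 Z6.5
G0 X0.0 Y0.0
G1 X14.0 Y0.0
G1 X14.0 Y16.0
G1 X0.0 Y16.0
G1 X0.0 Y0.0
; layer 3
G0 Z9.8
G0 X0.0 Y0.0
G1 X14.0 Y0.0
G1 X14.0 Y16.0
G1 X0.0 Y16.0
G1 X0.0 Y0.0
; layer 4
G0 Z13.0
G0 X0.0 Y0.0
G1 X14.0 Y0.0
G1 X14.0 Y16.0
G1 X0.0 Y16.0
G1 X0.0 Y0.0
; layer 5
G0 Z16.2
G0 X0.0 Y0.0
G1 X14.0 Y0.0
G1 X14.0 Y16.0
G1 X0.0 Y16.0
G1 X0.0 Y0.0
; layer 6
G0 Z19.5
G0 X0.0 Y0.0
G1 X14.0 Y0.0
G1 X14.0 Y16.0
G1 X0.0 Y16.0
G1 X0.0 Y0.0
; layer 7
G0 Z22.8
G0 X0.0 Y0.0
G1 X14.0 Y0.0
G1 X14.0 Y16.0
G1 X0.0 Y16.0
G1 X0.0 Y0.0
; layer 8
G0 Z26.0
G0 X0.0 Y0.0
G1 X14.0 Y0.0
G1 X14.0 Y16.0
G1 X0.0 Y16.0
G1 X0.0 Y0.0
M2 ; end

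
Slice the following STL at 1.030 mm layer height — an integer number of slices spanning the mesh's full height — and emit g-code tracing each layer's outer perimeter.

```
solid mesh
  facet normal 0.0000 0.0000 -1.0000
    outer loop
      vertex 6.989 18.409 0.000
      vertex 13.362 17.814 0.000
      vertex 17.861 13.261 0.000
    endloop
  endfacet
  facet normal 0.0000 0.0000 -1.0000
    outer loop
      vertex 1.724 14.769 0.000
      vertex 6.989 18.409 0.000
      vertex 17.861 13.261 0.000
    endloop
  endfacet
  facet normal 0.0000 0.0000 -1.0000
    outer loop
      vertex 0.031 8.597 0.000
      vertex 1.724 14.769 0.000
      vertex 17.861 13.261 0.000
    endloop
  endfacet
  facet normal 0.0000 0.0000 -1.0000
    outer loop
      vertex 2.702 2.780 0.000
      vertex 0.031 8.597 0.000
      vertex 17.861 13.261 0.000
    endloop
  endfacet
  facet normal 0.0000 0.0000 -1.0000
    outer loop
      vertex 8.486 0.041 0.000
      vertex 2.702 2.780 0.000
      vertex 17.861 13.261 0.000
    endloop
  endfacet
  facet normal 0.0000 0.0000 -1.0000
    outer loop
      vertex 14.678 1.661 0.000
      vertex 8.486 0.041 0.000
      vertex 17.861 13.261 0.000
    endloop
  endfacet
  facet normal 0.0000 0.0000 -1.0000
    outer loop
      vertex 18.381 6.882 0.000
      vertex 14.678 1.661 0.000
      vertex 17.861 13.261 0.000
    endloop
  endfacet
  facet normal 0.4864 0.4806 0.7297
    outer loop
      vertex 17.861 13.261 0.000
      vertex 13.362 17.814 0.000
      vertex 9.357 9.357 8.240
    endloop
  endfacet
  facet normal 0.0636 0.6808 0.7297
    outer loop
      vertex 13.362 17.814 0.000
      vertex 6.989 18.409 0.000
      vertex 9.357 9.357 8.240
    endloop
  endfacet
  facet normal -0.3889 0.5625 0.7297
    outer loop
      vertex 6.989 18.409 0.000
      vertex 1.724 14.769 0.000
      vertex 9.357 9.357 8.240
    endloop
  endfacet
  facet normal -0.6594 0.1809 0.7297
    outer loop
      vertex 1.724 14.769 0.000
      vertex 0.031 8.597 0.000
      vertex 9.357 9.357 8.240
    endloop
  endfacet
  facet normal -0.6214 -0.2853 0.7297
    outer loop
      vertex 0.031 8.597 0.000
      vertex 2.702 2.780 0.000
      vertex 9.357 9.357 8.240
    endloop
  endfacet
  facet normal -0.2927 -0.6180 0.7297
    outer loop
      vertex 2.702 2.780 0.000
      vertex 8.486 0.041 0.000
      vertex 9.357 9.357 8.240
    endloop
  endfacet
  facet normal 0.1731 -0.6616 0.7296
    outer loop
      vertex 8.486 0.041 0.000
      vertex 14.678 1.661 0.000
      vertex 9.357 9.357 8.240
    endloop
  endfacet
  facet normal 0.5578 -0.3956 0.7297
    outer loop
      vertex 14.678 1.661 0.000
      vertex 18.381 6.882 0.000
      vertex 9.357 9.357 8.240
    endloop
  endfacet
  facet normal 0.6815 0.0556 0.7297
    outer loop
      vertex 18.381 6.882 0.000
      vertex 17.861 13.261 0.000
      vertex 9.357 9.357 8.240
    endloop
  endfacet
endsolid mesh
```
; perimeter-only toolpath
G21 ; units = mm
G90 ; absolute positioning
G28 ; home
; layer 1
G0 Z1.030
G0 X16.798 Y12.773
G1 X12.861 Y16.757
G1 X7.285 Y17.277
G1 X2.678 Y14.092
G1 X1.197 Y8.692
G1 X3.534 Y3.602
G1 X8.595 Y1.206
G1 X14.013 Y2.623
G1 X17.253 Y7.191
G1 X16.798 Y12.773
; layer 2
G0 Z2.060
G0 X15.735 Y12.285
G1 X12.361 Y15.700
G1 X7.581 Y16.146
G1 X3.632 Y13.416
G1 X2.362 Y8.787
G1 X4.366 Y4.424
G1 X8.704 Y2.370
G1 X13.348 Y3.585
G1 X16.125 Y7.501
G1 X15.735 Y12.285
; layer 3
G0 Z3.090
G0 X14.672 Y11.797
G1 X11.860 Y14.643
G1 X7.877 Y15.014
G1 X4.586 Y12.739
G1 X3.528 Y8.882
G1 X5.198 Y5.246
G1 X8.813 Y3.534
G1 X12.683 Y4.547
G1 X14.997 Y7.810
G1 X14.672 Y11.797
; layer 4
G0 Z4.120
G0 X13.609 Y11.309
G1 X11.360 Y13.585
G1 X8.173 Y13.883
G1 X5.540 Y12.063
G1 X4.694 Y8.977
G1 X6.029 Y6.068
G1 X8.921 Y4.699
G1 X12.018 Y5.509
G1 X13.869 Y8.119
G1 X13.609 Y11.309
; layer 5
G0 Z5.150
G0 X12.546 Y10.821
G1 X10.859 Y12.528
G1 X8.469 Y12.752
G1 X6.495 Y11.386
G1 X5.860 Y9.072
G1 X6.861 Y6.891
G1 X9.030 Y5.863
G1 X11.352 Y6.471
G1 X12.741 Y8.429
G1 X12.546 Y10.821
; layer 6
G0 Z6.180
G0 X11.483 Y10.333
G1 X10.358 Y11.471
G1 X8.765 Y11.620
G1 X7.449 Y10.710
G1 X7.025 Y9.167
G1 X7.693 Y7.713
G1 X9.139 Y7.028
G1 X10.687 Y7.433
G1 X11.613 Y8.738
G1 X11.483 Y10.333
; layer 7
G0 Z7.210
G0 X10.420 Y9.845
G1 X9.858 Y10.414
G1 X9.061 Y10.488
G1 X8.403 Y10.034
G1 X8.191 Y9.262
G1 X8.525 Y8.535
G1 X9.248 Y8.192
G1 X10.022 Y8.395
G1 X10.485 Y9.048
G1 X10.420 Y9.845
M2 ; end

The solid is a regular 9-sided pyramid, base circumscribed radius ≈ 9.36 mm, apex at z ≈ 8.24 mm. Slicing at Δz = 1.030 mm — 8 equal slices spanning the solid's height, so layer i sits at z = i·h/8 — gives 7 non-empty perimeters. Each is a 9-segment closed polygon; G0 lifts to the layer z and rapids to the start vertex, then G1 traces the edges. The cross-section shrinks linearly with z (the slice at the apex is degenerate and omitted).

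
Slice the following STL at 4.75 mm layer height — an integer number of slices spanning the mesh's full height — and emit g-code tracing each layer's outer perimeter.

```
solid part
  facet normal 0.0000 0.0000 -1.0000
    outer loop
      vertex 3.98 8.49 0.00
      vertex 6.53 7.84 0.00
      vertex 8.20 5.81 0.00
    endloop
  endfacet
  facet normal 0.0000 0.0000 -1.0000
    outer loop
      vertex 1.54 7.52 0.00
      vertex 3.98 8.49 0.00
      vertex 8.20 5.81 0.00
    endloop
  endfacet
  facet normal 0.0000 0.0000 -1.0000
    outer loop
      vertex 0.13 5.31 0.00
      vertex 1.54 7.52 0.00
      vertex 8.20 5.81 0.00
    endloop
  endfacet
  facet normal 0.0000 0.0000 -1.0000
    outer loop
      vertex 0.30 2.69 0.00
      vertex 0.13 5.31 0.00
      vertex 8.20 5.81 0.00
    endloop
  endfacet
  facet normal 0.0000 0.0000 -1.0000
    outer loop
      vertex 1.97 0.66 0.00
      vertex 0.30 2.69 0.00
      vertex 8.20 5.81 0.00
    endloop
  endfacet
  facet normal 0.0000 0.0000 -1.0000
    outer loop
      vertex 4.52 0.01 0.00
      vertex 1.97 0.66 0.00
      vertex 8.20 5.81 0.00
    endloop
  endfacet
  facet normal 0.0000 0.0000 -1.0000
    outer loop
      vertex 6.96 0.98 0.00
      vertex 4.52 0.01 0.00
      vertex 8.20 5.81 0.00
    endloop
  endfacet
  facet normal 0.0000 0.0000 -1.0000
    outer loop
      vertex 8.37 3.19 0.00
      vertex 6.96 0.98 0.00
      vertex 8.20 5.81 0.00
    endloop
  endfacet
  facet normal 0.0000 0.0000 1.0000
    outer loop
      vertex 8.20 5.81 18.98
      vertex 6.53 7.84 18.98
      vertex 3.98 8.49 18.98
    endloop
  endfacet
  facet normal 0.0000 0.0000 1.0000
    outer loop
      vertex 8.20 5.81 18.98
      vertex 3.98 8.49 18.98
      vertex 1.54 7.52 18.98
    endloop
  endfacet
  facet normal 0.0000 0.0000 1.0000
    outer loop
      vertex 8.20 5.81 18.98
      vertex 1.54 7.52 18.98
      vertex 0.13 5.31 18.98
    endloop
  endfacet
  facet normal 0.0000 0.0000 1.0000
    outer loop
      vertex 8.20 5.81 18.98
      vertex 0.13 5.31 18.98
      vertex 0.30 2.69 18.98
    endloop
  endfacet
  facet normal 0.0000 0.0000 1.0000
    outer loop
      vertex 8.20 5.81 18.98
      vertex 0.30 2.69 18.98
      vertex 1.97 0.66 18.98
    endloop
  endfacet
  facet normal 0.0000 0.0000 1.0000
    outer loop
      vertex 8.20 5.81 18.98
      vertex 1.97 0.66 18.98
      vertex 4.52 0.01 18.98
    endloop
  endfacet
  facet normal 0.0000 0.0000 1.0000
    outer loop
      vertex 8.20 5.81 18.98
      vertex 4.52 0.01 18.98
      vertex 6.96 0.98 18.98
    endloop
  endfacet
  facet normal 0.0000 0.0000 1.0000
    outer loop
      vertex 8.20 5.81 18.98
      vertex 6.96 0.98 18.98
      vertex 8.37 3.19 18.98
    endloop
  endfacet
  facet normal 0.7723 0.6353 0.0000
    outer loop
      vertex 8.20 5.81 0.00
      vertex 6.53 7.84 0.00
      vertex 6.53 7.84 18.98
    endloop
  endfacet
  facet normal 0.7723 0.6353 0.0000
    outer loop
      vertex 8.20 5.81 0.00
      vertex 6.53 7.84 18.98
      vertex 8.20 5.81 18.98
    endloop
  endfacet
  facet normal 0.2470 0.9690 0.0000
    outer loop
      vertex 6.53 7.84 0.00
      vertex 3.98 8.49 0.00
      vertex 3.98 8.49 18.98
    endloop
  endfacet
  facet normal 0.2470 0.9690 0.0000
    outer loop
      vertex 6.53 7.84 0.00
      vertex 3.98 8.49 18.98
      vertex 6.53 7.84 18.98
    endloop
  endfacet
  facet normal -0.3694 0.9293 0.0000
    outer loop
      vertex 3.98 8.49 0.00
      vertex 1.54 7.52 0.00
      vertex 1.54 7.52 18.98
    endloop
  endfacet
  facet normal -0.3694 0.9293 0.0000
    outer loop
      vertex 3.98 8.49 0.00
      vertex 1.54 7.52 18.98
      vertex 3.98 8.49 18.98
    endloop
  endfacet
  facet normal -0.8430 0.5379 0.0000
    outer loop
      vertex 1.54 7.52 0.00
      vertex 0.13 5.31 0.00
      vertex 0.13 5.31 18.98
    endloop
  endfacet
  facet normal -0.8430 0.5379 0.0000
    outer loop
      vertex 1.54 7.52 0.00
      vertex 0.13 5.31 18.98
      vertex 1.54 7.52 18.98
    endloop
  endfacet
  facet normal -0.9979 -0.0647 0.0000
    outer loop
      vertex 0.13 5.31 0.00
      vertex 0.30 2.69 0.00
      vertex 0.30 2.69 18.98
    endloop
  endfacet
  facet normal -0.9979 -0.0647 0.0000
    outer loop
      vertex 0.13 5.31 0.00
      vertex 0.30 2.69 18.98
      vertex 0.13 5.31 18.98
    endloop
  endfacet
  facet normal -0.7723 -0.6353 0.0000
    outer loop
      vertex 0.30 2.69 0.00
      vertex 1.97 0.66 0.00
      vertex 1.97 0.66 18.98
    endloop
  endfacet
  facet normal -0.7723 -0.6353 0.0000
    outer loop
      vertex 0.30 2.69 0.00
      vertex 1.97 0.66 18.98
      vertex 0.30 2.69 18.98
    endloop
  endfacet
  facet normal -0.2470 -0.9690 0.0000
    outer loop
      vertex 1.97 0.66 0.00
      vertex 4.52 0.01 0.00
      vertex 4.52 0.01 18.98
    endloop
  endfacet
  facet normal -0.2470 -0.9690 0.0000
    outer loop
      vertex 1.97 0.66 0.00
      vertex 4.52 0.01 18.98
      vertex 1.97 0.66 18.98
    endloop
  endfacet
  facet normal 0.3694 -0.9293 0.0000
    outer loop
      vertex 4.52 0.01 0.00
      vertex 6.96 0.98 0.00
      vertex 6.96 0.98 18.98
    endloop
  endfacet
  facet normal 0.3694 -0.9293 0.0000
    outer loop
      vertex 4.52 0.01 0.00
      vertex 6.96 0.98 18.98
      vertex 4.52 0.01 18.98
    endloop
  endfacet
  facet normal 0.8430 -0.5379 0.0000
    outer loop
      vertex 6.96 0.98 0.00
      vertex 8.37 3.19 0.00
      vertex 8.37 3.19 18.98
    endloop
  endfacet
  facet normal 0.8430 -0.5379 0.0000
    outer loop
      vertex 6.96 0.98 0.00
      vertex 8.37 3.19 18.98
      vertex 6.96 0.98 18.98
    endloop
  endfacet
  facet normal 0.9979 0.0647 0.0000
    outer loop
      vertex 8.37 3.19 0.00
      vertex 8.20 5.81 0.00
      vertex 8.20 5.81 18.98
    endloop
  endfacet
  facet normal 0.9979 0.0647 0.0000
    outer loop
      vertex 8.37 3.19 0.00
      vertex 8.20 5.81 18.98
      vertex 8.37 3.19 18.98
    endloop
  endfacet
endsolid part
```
; perimeter-only toolpath
G21 ; units = mm
G90 ; absolute positioning
G28 ; home
; layer 1
G0 Z4.75
G0 X8.20 Y5.81
G1 X6.53 Y7.84
G1 X3.98 Y8.49
G1 X1.54 Y7.52
G1 X0.13 Y5.31
G1 X0.30 Y2.69
G1 X1.97 Y0.66
G1 X4.52 Y0.01
G1 X6.96 Y0.98
G1 X8.37 Y3.19
G1 X8.20 Y5.81
; layer 2
G0 Z9.49
G0 X8.20 Y5.81
G1 X6.53 Y7.84
G1 X3.98 Y8.49
G1 X1.54 Y7.52
G1 X0.13 Y5.31
G1 X0.30 Y2.69
G1 X1.97 Y0.66
G1 X4.52 Y0.01
G1 X6.96 Y0.98
G1 X8.37 Y3.19
G1 X8.20 Y5.81
; layer 3
G0 Z14.23
G0 X8.20 Y5.81
G1 X6.53 Y7.84
G1 X3.98 Y8.49
G1 X1.54 Y7.52
G1 X0.13 Y5.31
G1 X0.30 Y2.69
G1 X1.97 Y0.66
G1 X4.52 Y0.01
G1 X6.96 Y0.98
G1 X8.37 Y3.19
G1 X8.20 Y5.81
; layer 4
G0 Z18.98
G0 X8.20 Y5.81
G1 X6.53 Y7.84
G1 X3.98 Y8.49
G1 X1.54 Y7.52
G1 X0.13 Y5.31
G1 X0.30 Y2.69
G1 X1.97 Y0.66
G1 X4.52 Y0.01
G1 X6.96 Y0.98
G1 X8.37 Y3.19
G1 X8.20 Y5.81
M2 ; end

The solid is a regular 10-sided prism (a cylinder approximated with 10 flat sides), circumscribed radius ≈ 4.25 mm, height ≈ 19 mm. Slicing at Δz = 4.75 mm — 4 equal slices spanning the solid's height, so layer i sits at z = i·h/4 — gives 4 non-empty perimeters. Each is a 10-segment closed polygon; G0 lifts to the layer z and rapids to the start vertex, then G1 traces the edges.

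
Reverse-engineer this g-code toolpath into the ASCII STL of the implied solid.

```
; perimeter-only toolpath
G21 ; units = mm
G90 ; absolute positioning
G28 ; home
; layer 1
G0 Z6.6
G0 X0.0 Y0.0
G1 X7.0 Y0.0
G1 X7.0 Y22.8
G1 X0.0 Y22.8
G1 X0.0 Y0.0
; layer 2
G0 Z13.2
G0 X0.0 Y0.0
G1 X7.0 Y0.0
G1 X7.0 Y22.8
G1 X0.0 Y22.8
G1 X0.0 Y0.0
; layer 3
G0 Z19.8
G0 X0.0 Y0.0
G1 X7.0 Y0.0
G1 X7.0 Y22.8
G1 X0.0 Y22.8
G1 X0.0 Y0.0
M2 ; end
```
solid part
  facet normal 0.0000 0.0000 -1.0000
    outer loop
      vertex 7.0 22.8 0.0
      vertex 7.0 0.0 0.0
      vertex 0.0 0.0 0.0
    endloop
  endfacet
  facet normal 0.0000 0.0000 -1.0000
    outer loop
      vertex 0.0 22.8 0.0
      vertex 7.0 22.8 0.0
      vertex 0.0 0.0 0.0
    endloop
  endfacet
  facet normal 0.0000 0.0000 1.0000
    outer loop
      vertex 0.0 0.0 19.8
      vertex 7.0 0.0 19.8
      vertex 7.0 22.8 19.8
    endloop
  endfacet
  facet normal 0.0000 0.0000 1.0000
    outer loop
      vertex 0.0 0.0 19.8
      vertex 7.0 22.8 19.8
      vertex 0.0 22.8 19.8
    endloop
  endfacet
  facet normal 0.0000 -1.0000 0.0000
    outer loop
      vertex 0.0 0.0 0.0
      vertex 7.0 0.0 0.0
      vertex 7.0 0.0 19.8
    endloop
  endfacet
  facet normal 0.0000 -1.0000 0.0000
    outer loop
      vertex 0.0 0.0 0.0
      vertex 7.0 0.0 19.8
      vertex 0.0 0.0 19.8
    endloop
  endfacet
  facet normal 0.0000 1.0000 0.0000
    outer loop
      vertex 7.0 22.8 19.8
      vertex 7.0 22.8 0.0
      vertex 0.0 22.8 0.0
    endloop
  endfacet
  facet normal 0.0000 1.0000 0.0000
    outer loop
      vertex 0.0 22.8 19.8
      vertex 7.0 22.8 19.8
      vertex 0.0 22.8 0.0
    endloop
  endfacet
  facet normal -1.0000 0.0000 0.0000
    outer loop
      vertex 0.0 22.8 19.8
      vertex 0.0 22.8 0.0
      vertex 0.0 0.0 0.0
    endloop
  endfacet
  facet normal -1.0000 0.0000 0.0000
    outer loop
      vertex 0.0 0.0 19.8
      vertex 0.0 22.8 19.8
      vertex 0.0 0.0 0.0
    endloop
  endfacet
  facet normal 1.0000 0.0000 0.0000
    outer loop
      vertex 7.0 0.0 0.0
      vertex 7.0 22.8 0.0
      vertex 7.0 22.8 19.8
    endloop
  endfacet
  facet normal 1.0000 0.0000 0.0000
    outer loop
      vertex 7.0 0.0 0.0
      vertex 7.0 22.8 19.8
      vertex 7.0 0.0 19.8
    endloop
  endfacet
endsolid part

The G0 Z moves step by Δz≈6.6 mm. Every layer's G1 loop is the same polygon, so the solid is a straight extrusion of it from z=0 to z≈19.8. Closing with flat bottom and top caps and triangulating gives 12 facets — a rectangular box, roughly 7 × 22.8 mm footprint and 19.8 mm tall.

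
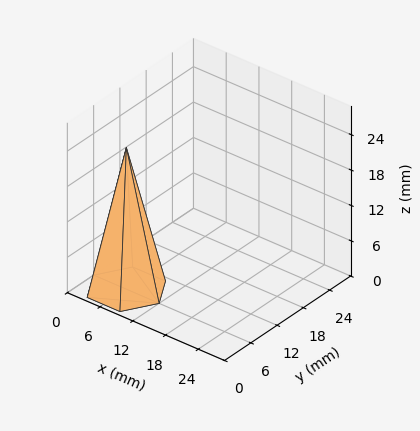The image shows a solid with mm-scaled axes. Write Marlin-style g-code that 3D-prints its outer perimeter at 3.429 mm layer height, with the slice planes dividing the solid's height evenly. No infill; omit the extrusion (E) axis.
Reading the render: the shape is a regular 6-sided pyramid, base circumscribed radius ≈ 6 mm, apex at z ≈ 24 mm (dimensions read to the nearest mm from the axis ticks). For the g-code, the solid's height is divided into equal slices at the stated Δz and each level perimeter traced with G1 moves after a G0 lift.

; perimeter-only toolpath
G21 ; units = mm
G90 ; absolute positioning
G28 ; home
; layer 1
G0 Z3.429
G0 X11.143 Y6.000
G1 X8.571 Y10.454
G1 X3.429 Y10.454
G1 X0.857 Y6.000
G1 X3.429 Y1.546
G1 X8.571 Y1.546
G1 X11.143 Y6.000
; layer 2
G0 Z6.857
G0 X10.286 Y6.000
G1 X8.143 Y9.711
G1 X3.857 Y9.711
G1 X1.714 Y6.000
G1 X3.857 Y2.289
G1 X8.143 Y2.289
G1 X10.286 Y6.000
; layer 3
G0 Z10.286
G0 X9.429 Y6.000
G1 X7.714 Y8.969
G1 X4.286 Y8.969
G1 X2.571 Y6.000
G1 X4.286 Y3.031
G1 X7.714 Y3.031
G1 X9.429 Y6.000
; layer 4
G0 Z13.714
G0 X8.571 Y6.000
G1 X7.286 Y8.227
G1 X4.714 Y8.227
G1 X3.429 Y6.000
G1 X4.714 Y3.773
G1 X7.286 Y3.773
G1 X8.571 Y6.000
; layer 5
G0 Z17.143
G0 X7.714 Y6.000
G1 X6.857 Y7.485
G1 X5.143 Y7.485
G1 X4.286 Y6.000
G1 X5.143 Y4.515
G1 X6.857 Y4.515
G1 X7.714 Y6.000
; layer 6
G0 Z20.571
G0 X6.857 Y6.000
G1 X6.429 Y6.742
G1 X5.571 Y6.742
G1 X5.143 Y6.000
G1 X5.571 Y5.258
G1 X6.429 Y5.258
G1 X6.857 Y6.000
M2 ; end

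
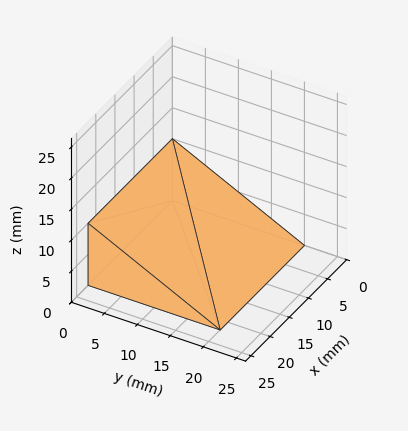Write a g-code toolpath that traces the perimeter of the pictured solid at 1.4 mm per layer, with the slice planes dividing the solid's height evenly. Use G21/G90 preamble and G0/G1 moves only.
Reading the render: the shape is a wedge (ramp): 22 × 20 mm base, rising to 10 mm along the y=0 edge and sloping linearly to z=0 at y=20 (dimensions read to the nearest mm from the axis ticks). For the g-code, the solid's height is divided into equal slices at the stated Δz and each level perimeter traced with G1 moves after a G0 lift.

; perimeter-only toolpath
G21 ; units = mm
G90 ; absolute positioning
G28 ; home
; layer 1
G0 Z1.4
G0 X0.0 Y0.0
G1 X22.0 Y0.0
G1 X22.0 Y17.1
G1 X0.0 Y17.1
G1 X0.0 Y0.0
; layer 2
G0 Z2.9
G0 X0.0 Y0.0
G1 X22.0 Y0.0
G1 X22.0 Y14.3
G1 X0.0 Y14.3
G1 X0.0 Y0.0
; layer 3
G0 Z4.3
G0 X0.0 Y0.0
G1 X22.0 Y0.0
G1 X22.0 Y11.4
G1 X0.0 Y11.4
G1 X0.0 Y0.0
; layer 4
G0 Z5.7
G0 X0.0 Y0.0
G1 X22.0 Y0.0
G1 X22.0 Y8.6
G1 X0.0 Y8.6
G1 X0.0 Y0.0
; layer 5
G0 Z7.1
G0 X0.0 Y0.0
G1 X22.0 Y0.0
G1 X22.0 Y5.7
G1 X0.0 Y5.7
G1 X0.0 Y0.0
; layer 6
G0 Z8.6
G0 X0.0 Y0.0
G1 X22.0 Y0.0
G1 X22.0 Y2.9
G1 X0.0 Y2.9
G1 X0.0 Y0.0
M2 ; end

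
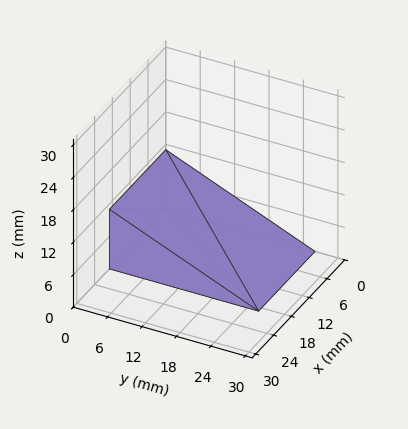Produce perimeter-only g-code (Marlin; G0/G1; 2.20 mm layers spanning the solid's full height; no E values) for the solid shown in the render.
Reading the render: the shape is a wedge (ramp): 19 × 26 mm base, rising to 11 mm along the y=0 edge and sloping linearly to z=0 at y=26 (dimensions read to the nearest mm from the axis ticks). For the g-code, the solid's height is divided into equal slices at the stated Δz and each level perimeter traced with G1 moves after a G0 lift.

; perimeter-only toolpath
G21 ; units = mm
G90 ; absolute positioning
G28 ; home
; layer 1
G0 Z2.20
G0 X0.00 Y0.00
G1 X19.00 Y0.00
G1 X19.00 Y20.80
G1 X0.00 Y20.80
G1 X0.00 Y0.00
; layer 2
G0 Z4.40
G0 X0.00 Y0.00
G1 X19.00 Y0.00
G1 X19.00 Y15.60
G1 X0.00 Y15.60
G1 X0.00 Y0.00
; layer 3
G0 Z6.60
G0 X0.00 Y0.00
G1 X19.00 Y0.00
G1 X19.00 Y10.40
G1 X0.00 Y10.40
G1 X0.00 Y0.00
; layer 4
G0 Z8.80
G0 X0.00 Y0.00
G1 X19.00 Y0.00
G1 X19.00 Y5.20
G1 X0.00 Y5.20
G1 X0.00 Y0.00
M2 ; end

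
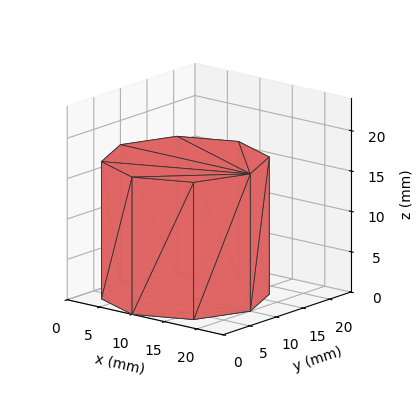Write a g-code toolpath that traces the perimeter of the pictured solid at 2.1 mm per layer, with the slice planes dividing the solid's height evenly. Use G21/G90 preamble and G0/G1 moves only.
Reading the render: the shape is a regular 8-sided prism (a cylinder approximated with 8 flat sides), circumscribed radius ≈ 10 mm, height ≈ 17 mm (dimensions read to the nearest mm from the axis ticks). For the g-code, the solid's height is divided into equal slices at the stated Δz and each level perimeter traced with G1 moves after a G0 lift.

; perimeter-only toolpath
G21 ; units = mm
G90 ; absolute positioning
G28 ; home
; layer 1
G0 Z2.1
G0 X20.0 Y10.0
G1 X17.1 Y17.1
G1 X10.0 Y20.0
G1 X2.9 Y17.1
G1 X0.0 Y10.0
G1 X2.9 Y2.9
G1 X10.0 Y0.0
G1 X17.1 Y2.9
G1 X20.0 Y10.0
; layer 2
G0 Z4.2
G0 X20.0 Y10.0
G1 X17.1 Y17.1
G1 X10.0 Y20.0
G1 X2.9 Y17.1
G1 X0.0 Y10.0
G1 X2.9 Y2.9
G1 X10.0 Y0.0
G1 X17.1 Y2.9
G1 X20.0 Y10.0
; layer 3
G0 Z6.4
G0 X20.0 Y10.0
G1 X17.1 Y17.1
G1 X10.0 Y20.0
G1 X2.9 Y17.1
G1 X0.0 Y10.0
G1 X2.9 Y2.9
G1 X10.0 Y0.0
G1 X17.1 Y2.9
G1 X20.0 Y10.0
; layer 4
G0 Z8.5
G0 X20.0 Y10.0
G1 X17.1 Y17.1
G1 X10.0 Y20.0
G1 X2.9 Y17.1
G1 X0.0 Y10.0
G1 X2.9 Y2.9
G1 X10.0 Y0.0
G1 X17.1 Y2.9
G1 X20.0 Y10.0
; layer 5
G0 Z10.6
G0 X20.0 Y10.0
G1 X17.1 Y17.1
G1 X10.0 Y20.0
G1 X2.9 Y17.1
G1 X0.0 Y10.0
G1 X2.9 Y2.9
G1 X10.0 Y0.0
G1 X17.1 Y2.9
G1 X20.0 Y10.0
; layer 6
G0 Z12.8
G0 X20.0 Y10.0
G1 X17.1 Y17.1
G1 X10.0 Y20.0
G1 X2.9 Y17.1
G1 X0.0 Y10.0
G1 X2.9 Y2.9
G1 X10.0 Y0.0
G1 X17.1 Y2.9
G1 X20.0 Y10.0
; layer 7
G0 Z14.9
G0 X20.0 Y10.0
G1 X17.1 Y17.1
G1 X10.0 Y20.0
G1 X2.9 Y17.1
G1 X0.0 Y10.0
G1 X2.9 Y2.9
G1 X10.0 Y0.0
G1 X17.1 Y2.9
G1 X20.0 Y10.0
; layer 8
G0 Z17.0
G0 X20.0 Y10.0
G1 X17.1 Y17.1
G1 X10.0 Y20.0
G1 X2.9 Y17.1
G1 X0.0 Y10.0
G1 X2.9 Y2.9
G1 X10.0 Y0.0
G1 X17.1 Y2.9
G1 X20.0 Y10.0
M2 ; end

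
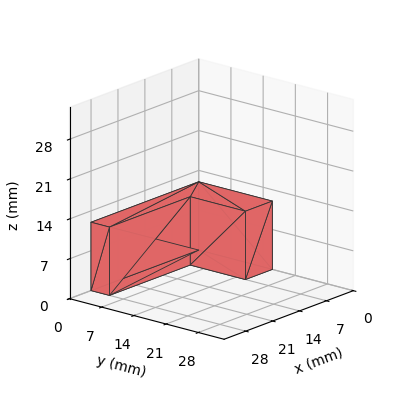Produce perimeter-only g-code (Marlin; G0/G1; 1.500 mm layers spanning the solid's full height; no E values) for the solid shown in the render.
Reading the render: the shape is an L-shaped prism: outer 28 × 16 mm, arm thicknesses ≈ 4 mm (horizontal) and 7 mm (vertical), extruded 12 mm in z (dimensions read to the nearest mm from the axis ticks). For the g-code, the solid's height is divided into equal slices at the stated Δz and each level perimeter traced with G1 moves after a G0 lift.

; perimeter-only toolpath
G21 ; units = mm
G90 ; absolute positioning
G28 ; home
; layer 1
G0 Z1.500
G0 X0.000 Y0.000
G1 X28.000 Y0.000
G1 X28.000 Y4.000
G1 X7.000 Y4.000
G1 X7.000 Y16.000
G1 X0.000 Y16.000
G1 X0.000 Y0.000
; layer 2
G0 Z3.000
G0 X0.000 Y0.000
G1 X28.000 Y0.000
G1 X28.000 Y4.000
G1 X7.000 Y4.000
G1 X7.000 Y16.000
G1 X0.000 Y16.000
G1 X0.000 Y0.000
; layer 3
G0 Z4.500
G0 X0.000 Y0.000
G1 X28.000 Y0.000
G1 X28.000 Y4.000
G1 X7.000 Y4.000
G1 X7.000 Y16.000
G1 X0.000 Y16.000
G1 X0.000 Y0.000
; layer 4
G0 Z6.000
G0 X0.000 Y0.000
G1 X28.000 Y0.000
G1 X28.000 Y4.000
G1 X7.000 Y4.000
G1 X7.000 Y16.000
G1 X0.000 Y16.000
G1 X0.000 Y0.000
; layer 5
G0 Z7.500
G0 X0.000 Y0.000
G1 X28.000 Y0.000
G1 X28.000 Y4.000
G1 X7.000 Y4.000
G1 X7.000 Y16.000
G1 X0.000 Y16.000
G1 X0.000 Y0.000
; layer 6
G0 Z9.000
G0 X0.000 Y0.000
G1 X28.000 Y0.000
G1 X28.000 Y4.000
G1 X7.000 Y4.000
G1 X7.000 Y16.000
G1 X0.000 Y16.000
G1 X0.000 Y0.000
; layer 7
G0 Z10.500
G0 X0.000 Y0.000
G1 X28.000 Y0.000
G1 X28.000 Y4.000
G1 X7.000 Y4.000
G1 X7.000 Y16.000
G1 X0.000 Y16.000
G1 X0.000 Y0.000
; layer 8
G0 Z12.000
G0 X0.000 Y0.000
G1 X28.000 Y0.000
G1 X28.000 Y4.000
G1 X7.000 Y4.000
G1 X7.000 Y16.000
G1 X0.000 Y16.000
G1 X0.000 Y0.000
M2 ; end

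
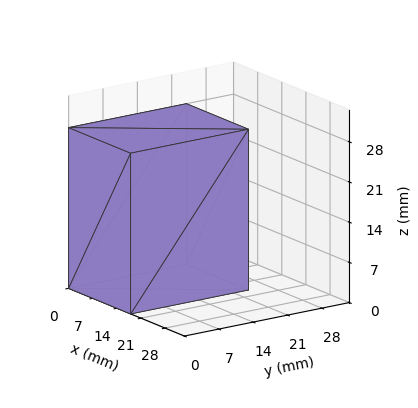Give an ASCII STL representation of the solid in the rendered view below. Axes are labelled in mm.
Reading the render: the shape is a rectangular box, roughly 18 × 24 mm footprint and 28 mm tall (dimensions read to the nearest mm from the axis ticks). For the STL, each face is triangulated and given an outward normal.

solid part
  facet normal 0.0000 0.0000 -1.0000
    outer loop
      vertex 18.00 24.00 0.00
      vertex 18.00 0.00 0.00
      vertex 0.00 0.00 0.00
    endloop
  endfacet
  facet normal 0.0000 0.0000 -1.0000
    outer loop
      vertex 0.00 24.00 0.00
      vertex 18.00 24.00 0.00
      vertex 0.00 0.00 0.00
    endloop
  endfacet
  facet normal 0.0000 0.0000 1.0000
    outer loop
      vertex 0.00 0.00 28.00
      vertex 18.00 0.00 28.00
      vertex 18.00 24.00 28.00
    endloop
  endfacet
  facet normal 0.0000 0.0000 1.0000
    outer loop
      vertex 0.00 0.00 28.00
      vertex 18.00 24.00 28.00
      vertex 0.00 24.00 28.00
    endloop
  endfacet
  facet normal 0.0000 -1.0000 0.0000
    outer loop
      vertex 0.00 0.00 0.00
      vertex 18.00 0.00 0.00
      vertex 18.00 0.00 28.00
    endloop
  endfacet
  facet normal 0.0000 -1.0000 0.0000
    outer loop
      vertex 0.00 0.00 0.00
      vertex 18.00 0.00 28.00
      vertex 0.00 0.00 28.00
    endloop
  endfacet
  facet normal 0.0000 1.0000 0.0000
    outer loop
      vertex 18.00 24.00 28.00
      vertex 18.00 24.00 0.00
      vertex 0.00 24.00 0.00
    endloop
  endfacet
  facet normal 0.0000 1.0000 0.0000
    outer loop
      vertex 0.00 24.00 28.00
      vertex 18.00 24.00 28.00
      vertex 0.00 24.00 0.00
    endloop
  endfacet
  facet normal -1.0000 0.0000 0.0000
    outer loop
      vertex 0.00 24.00 28.00
      vertex 0.00 24.00 0.00
      vertex 0.00 0.00 0.00
    endloop
  endfacet
  facet normal -1.0000 0.0000 0.0000
    outer loop
      vertex 0.00 0.00 28.00
      vertex 0.00 24.00 28.00
      vertex 0.00 0.00 0.00
    endloop
  endfacet
  facet normal 1.0000 0.0000 0.0000
    outer loop
      vertex 18.00 0.00 0.00
      vertex 18.00 24.00 0.00
      vertex 18.00 24.00 28.00
    endloop
  endfacet
  facet normal 1.0000 0.0000 0.0000
    outer loop
      vertex 18.00 0.00 0.00
      vertex 18.00 24.00 28.00
      vertex 18.00 0.00 28.00
    endloop
  endfacet
endsolid part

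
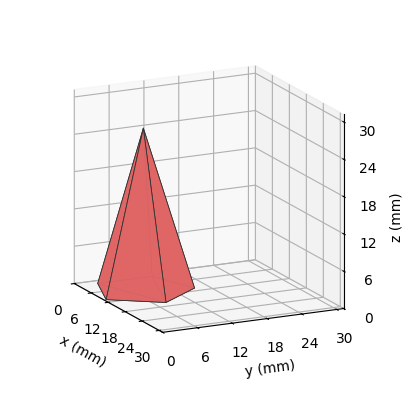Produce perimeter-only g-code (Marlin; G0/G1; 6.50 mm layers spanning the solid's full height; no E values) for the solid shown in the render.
Reading the render: the shape is a regular 5-sided pyramid, base circumscribed radius ≈ 8 mm, apex at z ≈ 26 mm (dimensions read to the nearest mm from the axis ticks). For the g-code, the solid's height is divided into equal slices at the stated Δz and each level perimeter traced with G1 moves after a G0 lift.

; perimeter-only toolpath
G21 ; units = mm
G90 ; absolute positioning
G28 ; home
; layer 1
G0 Z6.50
G0 X14.00 Y8.00
G1 X9.85 Y13.71
G1 X3.15 Y11.52
G1 X3.15 Y4.47
G1 X9.85 Y2.29
G1 X14.00 Y8.00
; layer 2
G0 Z13.00
G0 X12.00 Y8.00
G1 X9.23 Y11.80
G1 X4.76 Y10.35
G1 X4.76 Y5.65
G1 X9.23 Y4.20
G1 X12.00 Y8.00
; layer 3
G0 Z19.50
G0 X10.00 Y8.00
G1 X8.62 Y9.90
G1 X6.38 Y9.18
G1 X6.38 Y6.83
G1 X8.62 Y6.10
G1 X10.00 Y8.00
M2 ; end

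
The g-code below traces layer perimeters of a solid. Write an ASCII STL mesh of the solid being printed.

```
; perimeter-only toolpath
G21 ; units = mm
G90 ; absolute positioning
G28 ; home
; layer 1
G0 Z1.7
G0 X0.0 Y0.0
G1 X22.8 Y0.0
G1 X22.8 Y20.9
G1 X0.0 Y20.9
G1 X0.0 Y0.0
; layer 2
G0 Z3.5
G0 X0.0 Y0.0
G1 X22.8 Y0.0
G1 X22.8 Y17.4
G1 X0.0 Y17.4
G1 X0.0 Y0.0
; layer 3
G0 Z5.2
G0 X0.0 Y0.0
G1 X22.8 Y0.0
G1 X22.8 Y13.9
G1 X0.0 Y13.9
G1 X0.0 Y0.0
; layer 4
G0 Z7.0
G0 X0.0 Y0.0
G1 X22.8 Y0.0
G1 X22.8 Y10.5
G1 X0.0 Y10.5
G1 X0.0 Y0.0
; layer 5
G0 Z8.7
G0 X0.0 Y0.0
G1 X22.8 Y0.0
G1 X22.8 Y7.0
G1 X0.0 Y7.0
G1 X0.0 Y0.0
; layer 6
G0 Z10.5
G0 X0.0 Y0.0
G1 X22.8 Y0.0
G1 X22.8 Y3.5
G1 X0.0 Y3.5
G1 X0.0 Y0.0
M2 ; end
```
solid part
  facet normal 0.0000 0.0000 -1.0000
    outer loop
      vertex 22.8 24.4 0.0
      vertex 22.8 0.0 0.0
      vertex 0.0 0.0 0.0
    endloop
  endfacet
  facet normal 0.0000 0.0000 -1.0000
    outer loop
      vertex 0.0 24.4 0.0
      vertex 22.8 24.4 0.0
      vertex 0.0 0.0 0.0
    endloop
  endfacet
  facet normal 0.0000 -1.0000 0.0000
    outer loop
      vertex 0.0 0.0 0.0
      vertex 22.8 0.0 0.0
      vertex 22.8 0.0 12.2
    endloop
  endfacet
  facet normal 0.0000 -1.0000 0.0000
    outer loop
      vertex 0.0 0.0 0.0
      vertex 22.8 0.0 12.2
      vertex 0.0 0.0 12.2
    endloop
  endfacet
  facet normal 0.0000 0.4472 0.8944
    outer loop
      vertex 0.0 0.0 12.2
      vertex 22.8 0.0 12.2
      vertex 22.8 24.4 0.0
    endloop
  endfacet
  facet normal 0.0000 0.4472 0.8944
    outer loop
      vertex 0.0 0.0 12.2
      vertex 22.8 24.4 0.0
      vertex 0.0 24.4 0.0
    endloop
  endfacet
  facet normal -1.0000 0.0000 0.0000
    outer loop
      vertex 0.0 0.0 12.2
      vertex 0.0 24.4 0.0
      vertex 0.0 0.0 0.0
    endloop
  endfacet
  facet normal 1.0000 0.0000 0.0000
    outer loop
      vertex 22.8 0.0 0.0
      vertex 22.8 24.4 0.0
      vertex 22.8 0.0 12.2
    endloop
  endfacet
endsolid part

The G0 Z moves step by Δz≈1.7 mm. The G1 loops shrink linearly with z, so the solid tapers from its base footprint up to z≈12.2. Closing with a flat bottom cap and the tapered top and triangulating gives 8 facets — a wedge (ramp): 22.8 × 24.4 mm base, rising to 12.2 mm along the y=0 edge and sloping linearly to z=0 at y=24.4.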